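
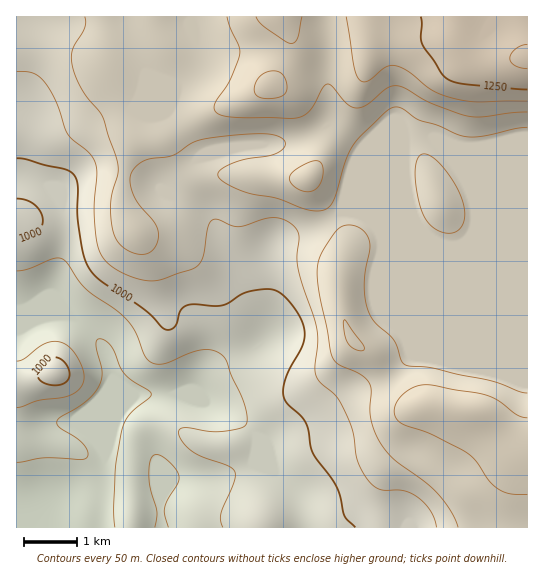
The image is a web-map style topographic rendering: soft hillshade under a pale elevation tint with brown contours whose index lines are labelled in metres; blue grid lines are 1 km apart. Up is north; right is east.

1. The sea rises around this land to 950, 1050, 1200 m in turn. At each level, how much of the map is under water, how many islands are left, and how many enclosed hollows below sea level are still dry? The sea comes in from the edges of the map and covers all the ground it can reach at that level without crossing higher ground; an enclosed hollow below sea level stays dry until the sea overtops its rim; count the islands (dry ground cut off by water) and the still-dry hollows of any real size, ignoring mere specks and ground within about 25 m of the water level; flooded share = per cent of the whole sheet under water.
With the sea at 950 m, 16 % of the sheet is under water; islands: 0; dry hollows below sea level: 0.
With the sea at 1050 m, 39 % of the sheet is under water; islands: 0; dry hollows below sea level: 0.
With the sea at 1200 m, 94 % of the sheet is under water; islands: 0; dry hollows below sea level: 0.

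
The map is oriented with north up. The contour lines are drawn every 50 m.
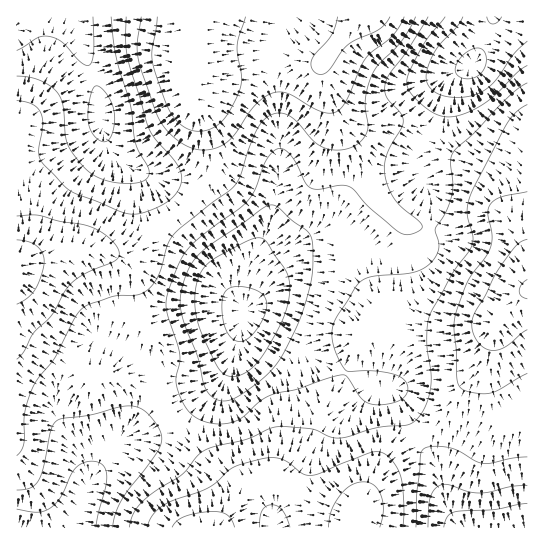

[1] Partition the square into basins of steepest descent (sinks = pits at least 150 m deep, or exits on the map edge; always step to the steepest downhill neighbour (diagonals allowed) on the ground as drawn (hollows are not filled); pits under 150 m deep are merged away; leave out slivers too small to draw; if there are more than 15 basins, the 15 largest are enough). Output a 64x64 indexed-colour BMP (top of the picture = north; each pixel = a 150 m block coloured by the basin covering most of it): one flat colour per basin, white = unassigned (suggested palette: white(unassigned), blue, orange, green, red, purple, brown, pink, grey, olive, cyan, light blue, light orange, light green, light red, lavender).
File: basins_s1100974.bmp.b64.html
<image width="64" height="64" href="data:image/bmp;base64,Qk12CAAAAAAAAHYAAAAoAAAAQAAAAEAAAAABAAQAAAAAAAAIAAATCwAAEwsAABAAAAAAAAAA////ALR3HwAOf/8ALKAsACgn1gC9Z5QAS1aMAMJ34wB/f38AIr28AM++FwDox64AeLv/AIrfmACWmP8A1bDFABERERERERERERERERERERERERERERMzMzMzMzMzMzMzEREREREREREREREREREREREREREREzMzMzMzMzMzMzMRERERERERERERERERERERERERERETMzMzMzMzMzMzMxEREREREREREREREREREREREREREREzMzMzMzMzMzMzERERERERERERERERERERERERERERETMzMzMzMzMzMzMRERERERERERERERERERERERERERERMzMzMzMzMzMzMxERERERERERERERERERERERERERERETMzMzMzMzMzMzERERERERERERERERERERERERERERERMzMzMzMzMzMzMRERERERERERERERERERERERERERERETMzMzMzMzMzMxEREREREREREREREREREREREREREREREzMzMzMzMzMzERERERERERERERERERERERERERERERERMzMzMzMzMzMRERERERERERERERERERERERERERERERERMzMzMzMzMxERERERERERERERERERERERERERERERERERMzMzMzMzERERERERERERERERERERERERERERERERERETMzMzMzMREREREREREREREREREREREREREREREREREREzMzMzMxERERERERERERERERERERERERERERERERERETMzMzMzEREREREREREREREREREREREREREREREREREREzMzMzMRERERERERERERERERERERERERERERERERERERMzMzMxERERERERERERERERERERERERERERERERERERETMzMzEREREREREREREREREREREREREREREREREREREREzMzMRERERERERERERERERERERERERERERERERERERETMzMxEREREREREREREREREREREREREREREREREREREREzMzERERERERERERERERERERERERERERERERERERERETMzMRERERERERERERERERERERERERERERERERERERERMzMxERERERERERERERERERERERERERERERERERERERETMzERERERERERERERERERERERERERERERERERERERERMzMRERERERERERERERERERERERERERERERERERERERETMxEREREREREREREREREREREREREREREREREREREREREzERERERERERERERERERERERERERERERERERERERERETMREREREREREREREREREREREREREREREREREREREREREREREREREREREREREREREREREREREREREREREREREREREREREREREREREREREREREREREREREREREREREREREREREREREREREREREREREREREREREREREREREREREREREREREREREREREREREREREREREREREREREREREREREREREREREREREREREREREREREREREREREREREREREREREREREREREREREREREREREREREREREREREREREREREREREhERERERERERERERERERERERERERERERERERERERERESERERERERERERERERERERERERERERERERERIiIhERESIREREREREREREREREREREREREREREREREiIiIiIiESIhEREREREREREREREREREREREREREREREiIiIiIiIiIiEREREREREREREREREREREREREREREREiIiIiIiIiIiIREREREREREREREREREREREREREREREiIiIiIiIiIiIhERERERERERERERERERERERERERERESIiIiIiIiIiIiERERERERERERERERERERERERERERERIiIiIiIiIiIiIRERERERERERERERERERERERERERERIiIiIiIiIiIiIhEREREREREREREREREREREREREREREiIiIiIiIiIiIiEREREREREREREREREREREREREREREiIiIiIiIiIiIiIRERERERERERERERERERERERERERESIiIiIiIiIiIiIhERERERERERERERERERERERERERESIiIiIiIiIiIiIiERERERERERERERERERERERERERESIiIiIiIiIiIiIiIRERERERERERERERERERERERERERIiIiIiIiIiIiIiIhERERERERERERERERERERERERERIiIiIiIiIiIiIiIiEREREREREREREREREREREREREREiIiIiIiIiIiIiIiIREREREREREREREREREREREREREiIiIiIiIiIiIiIiIhERERERERERERERERERERERERESIiIiIiIiIiIiIiIiERERERERERERERERERERERERERIiIiIiIiIiIiIiIiIRERERERERERERERERERERERERIiIiIiIiIiIiIiIiIhEREREREREREREREREREREREREiIiIiIiIiIiIiIiIiERERERERERERERERERERERERERIiIiIiIiIiIiIiIiIREREREREREREREREREREREREREiIiIiIiIiIiIiIiIhERERERERERERERERERERERERERIiIiIiIiIiIiIiIiERERERERERERERERERERERERERESIiIiIiIiIiIiIiIREREREREREREREREREREREREREREiIiIiIiIiIiIiIhERERERERERERERERERERERERERERIiIiIiIiIiIiIi"/>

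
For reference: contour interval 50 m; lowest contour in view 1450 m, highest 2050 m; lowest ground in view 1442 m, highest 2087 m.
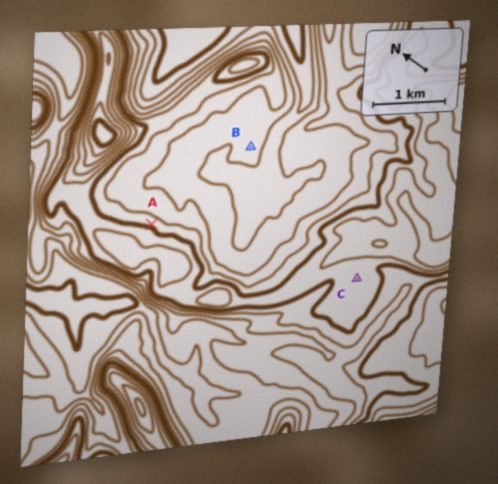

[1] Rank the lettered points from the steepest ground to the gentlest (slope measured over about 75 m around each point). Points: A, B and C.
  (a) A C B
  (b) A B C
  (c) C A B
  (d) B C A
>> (a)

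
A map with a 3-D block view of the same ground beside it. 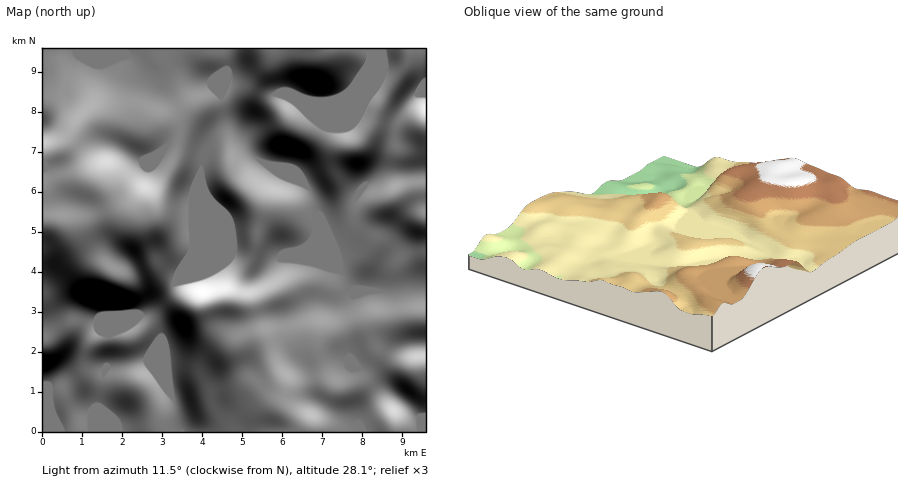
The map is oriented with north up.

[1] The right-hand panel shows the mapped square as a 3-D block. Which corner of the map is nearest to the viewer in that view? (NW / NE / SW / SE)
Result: NE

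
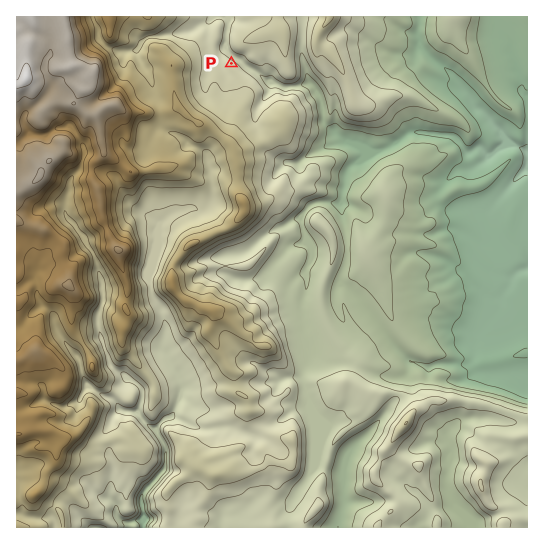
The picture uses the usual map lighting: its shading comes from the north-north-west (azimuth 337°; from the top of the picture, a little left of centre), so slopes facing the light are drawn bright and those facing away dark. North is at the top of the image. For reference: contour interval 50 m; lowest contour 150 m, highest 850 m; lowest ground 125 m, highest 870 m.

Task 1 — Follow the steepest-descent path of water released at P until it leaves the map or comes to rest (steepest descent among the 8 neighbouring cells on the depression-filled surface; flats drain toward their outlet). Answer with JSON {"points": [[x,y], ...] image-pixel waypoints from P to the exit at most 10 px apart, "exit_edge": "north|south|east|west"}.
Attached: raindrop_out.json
{"points": [[231, 63], [242, 62], [253, 70], [263, 78], [274, 83], [285, 87], [295, 86], [306, 85], [315, 90], [321, 99], [322, 110], [323, 121], [333, 130], [343, 139], [354, 142], [365, 145], [375, 150], [386, 149], [397, 143], [407, 134], [418, 133], [429, 134], [439, 134], [450, 135], [461, 143], [470, 153], [481, 147], [490, 154], [501, 150], [511, 147], [522, 149], [527, 154]], "exit_edge": "east"}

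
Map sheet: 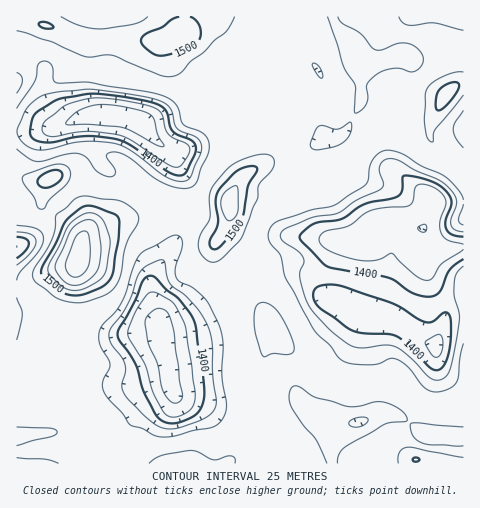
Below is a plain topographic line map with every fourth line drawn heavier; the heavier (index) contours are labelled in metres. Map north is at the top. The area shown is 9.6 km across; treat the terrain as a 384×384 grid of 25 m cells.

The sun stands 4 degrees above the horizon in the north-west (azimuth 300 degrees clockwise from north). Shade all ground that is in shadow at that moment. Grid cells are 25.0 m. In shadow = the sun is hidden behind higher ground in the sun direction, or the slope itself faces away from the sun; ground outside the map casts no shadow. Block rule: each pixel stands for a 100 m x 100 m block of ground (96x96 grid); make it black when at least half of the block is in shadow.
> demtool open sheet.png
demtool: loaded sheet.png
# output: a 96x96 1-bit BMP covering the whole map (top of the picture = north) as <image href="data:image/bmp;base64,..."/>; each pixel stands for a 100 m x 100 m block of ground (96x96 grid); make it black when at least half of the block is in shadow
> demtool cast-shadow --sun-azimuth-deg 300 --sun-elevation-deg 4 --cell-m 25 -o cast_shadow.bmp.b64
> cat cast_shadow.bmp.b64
<image width="96" height="96" href="data:image/bmp;base64,Qk2+BAAAAAAAAD4AAAAoAAAAYAAAAGAAAAABAAEAAAAAAIAEAAATCwAAEwsAAAIAAAAAAAAA////AAAAAAAAAAAAAAAAAAAAAAAAAAAAAAAAAAAAAAAAAAAAAAAAAAAAAAAAAAAAAAAAAAAAAAAAAAAAAAAAAAAAAAAAAAAAAAAAAAAAAAAAAAAAAAAAAAAAAAAAAAAAAAAAAAAAAAAAAAAAAAAAAAAAAAAAAAAAAAAAAAAAAAAAAAABAAAAAAAAAAAAAAAHgAAAAABwAAAAAAAHgAAAAAAAAAAAAAAHgAAAEAAAAAAAAAAPgAAAMAAAAAAAAAAfgAAAAAAAAAAAAAAfgAAAAAAAAAAAAAA/gAAAAAAAAAAAAAe/AAAAAAAAAAAAAAf+AAAAAAAAAAAAAAP8AAAAAAAAAAAAAAH+AAAAAAAAAAAAAAD/AAAAAAAAAAAAAAD/gAAAAAAAAAAAAAH/4AAAAAAAAAAAAB//+AAAAAAAAAAAAD//+AAAAAAAAAAAAD///AAAAAAAAAAAAH///AAAAAAAAGAAAD///AAAAAAAAGAAAD///AAAAAAAAHAAAB///AAAAAAAADAAAA//+AAAAcAAAAAAAH//+AAAB8AAAAAAA///8AAAB8AAAAAAD///8AAAD8AAAAAAH///4AAAD4AAAAAAD///wAAADwAAAAAAD///wAAABgAAAAAAB///gAAAAAAAAAAAA///gAAAAAAAAAAAAf//gAAAAAAAAAAAAf//AAAAAAAAAAAAAP//AA4AAAAAAAAAAP/+AB+AAAAAAAAAAP//AB/AA8AAAAAAAP/zgB/g//gAAAAAAP/hgA////+AAADgAP/gAAf////wAAPgAP/AAAf/////AAHAAH+AAAP/////4AAAAHMAAAP/////+AAAAAAAAAP//////AAAAAAAAAP/D////gAAAAAAAAP+Af///wAAAAAAAAP+AA///4AAAAAAAAH+AAf//4AB+AAAAAH/AAP//4AD/AAAAAH/AAD/P4AD/gAAAAD/AAA+HwAB/AAAAAD/AAAeDgAAeAAAAAB/AAAf4AAAMAAAAAAfAAAf4AAAAAAAAAAHAAAf4AAAAAAAAAAAAAAfwAAAAAAAAAAAAAAPgAAAAAAAAAAAAAAHAAAAAAAAAAAAAAAAAAAAAAAAAAAAAAAAAAAAAAAAAAAAAAAAAAD/gAAAAAAAAAAAAAP/+AAAAAAAAAAAAA///4AAAAAAAAAAAD///8AAAAAAAAAAAD/////8AAAAAAAAAD/////+AAAAAAAAAB/////+AAAAAAAAAB/////+AAAAAAAAAA/////4AAAAAAAAAA/////gAAAAAAAAAAf8//4AAAAAAAAAAAP8AAAAAAAAAAAAAAF4AAAAAAAAAAAAAAAAAAAAAAAAAAAAAAAAAAAAAAAAAAAAAAAAAAAAAAAAAAAAAAAAAAAABwAAAAAAAAAAAAAAP+AAAAAAAAAAAAAAH/AAAAABwAAAAAAAD/AAAAABwAAAAAAAA/AAAAAAAAAAAAAAA8AAAAAAAAAAAAAAAAAAAAAAAAAAAAAAAAAAAAAAAAAAAAAAAAAAAAAAA4AAAAAAAAAAAAAAAwA="/>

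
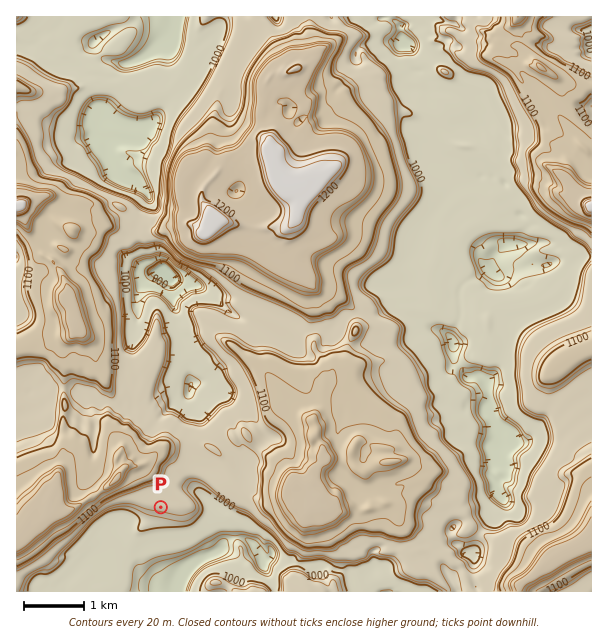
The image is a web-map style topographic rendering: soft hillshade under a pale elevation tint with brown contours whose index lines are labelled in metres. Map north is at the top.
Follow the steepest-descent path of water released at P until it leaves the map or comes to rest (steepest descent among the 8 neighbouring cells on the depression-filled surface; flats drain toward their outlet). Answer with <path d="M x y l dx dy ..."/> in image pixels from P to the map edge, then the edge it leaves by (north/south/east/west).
<path d="M161 507l0 60 10 11 5 0 4 4 2 0 0 6-2 3"/>
exit: south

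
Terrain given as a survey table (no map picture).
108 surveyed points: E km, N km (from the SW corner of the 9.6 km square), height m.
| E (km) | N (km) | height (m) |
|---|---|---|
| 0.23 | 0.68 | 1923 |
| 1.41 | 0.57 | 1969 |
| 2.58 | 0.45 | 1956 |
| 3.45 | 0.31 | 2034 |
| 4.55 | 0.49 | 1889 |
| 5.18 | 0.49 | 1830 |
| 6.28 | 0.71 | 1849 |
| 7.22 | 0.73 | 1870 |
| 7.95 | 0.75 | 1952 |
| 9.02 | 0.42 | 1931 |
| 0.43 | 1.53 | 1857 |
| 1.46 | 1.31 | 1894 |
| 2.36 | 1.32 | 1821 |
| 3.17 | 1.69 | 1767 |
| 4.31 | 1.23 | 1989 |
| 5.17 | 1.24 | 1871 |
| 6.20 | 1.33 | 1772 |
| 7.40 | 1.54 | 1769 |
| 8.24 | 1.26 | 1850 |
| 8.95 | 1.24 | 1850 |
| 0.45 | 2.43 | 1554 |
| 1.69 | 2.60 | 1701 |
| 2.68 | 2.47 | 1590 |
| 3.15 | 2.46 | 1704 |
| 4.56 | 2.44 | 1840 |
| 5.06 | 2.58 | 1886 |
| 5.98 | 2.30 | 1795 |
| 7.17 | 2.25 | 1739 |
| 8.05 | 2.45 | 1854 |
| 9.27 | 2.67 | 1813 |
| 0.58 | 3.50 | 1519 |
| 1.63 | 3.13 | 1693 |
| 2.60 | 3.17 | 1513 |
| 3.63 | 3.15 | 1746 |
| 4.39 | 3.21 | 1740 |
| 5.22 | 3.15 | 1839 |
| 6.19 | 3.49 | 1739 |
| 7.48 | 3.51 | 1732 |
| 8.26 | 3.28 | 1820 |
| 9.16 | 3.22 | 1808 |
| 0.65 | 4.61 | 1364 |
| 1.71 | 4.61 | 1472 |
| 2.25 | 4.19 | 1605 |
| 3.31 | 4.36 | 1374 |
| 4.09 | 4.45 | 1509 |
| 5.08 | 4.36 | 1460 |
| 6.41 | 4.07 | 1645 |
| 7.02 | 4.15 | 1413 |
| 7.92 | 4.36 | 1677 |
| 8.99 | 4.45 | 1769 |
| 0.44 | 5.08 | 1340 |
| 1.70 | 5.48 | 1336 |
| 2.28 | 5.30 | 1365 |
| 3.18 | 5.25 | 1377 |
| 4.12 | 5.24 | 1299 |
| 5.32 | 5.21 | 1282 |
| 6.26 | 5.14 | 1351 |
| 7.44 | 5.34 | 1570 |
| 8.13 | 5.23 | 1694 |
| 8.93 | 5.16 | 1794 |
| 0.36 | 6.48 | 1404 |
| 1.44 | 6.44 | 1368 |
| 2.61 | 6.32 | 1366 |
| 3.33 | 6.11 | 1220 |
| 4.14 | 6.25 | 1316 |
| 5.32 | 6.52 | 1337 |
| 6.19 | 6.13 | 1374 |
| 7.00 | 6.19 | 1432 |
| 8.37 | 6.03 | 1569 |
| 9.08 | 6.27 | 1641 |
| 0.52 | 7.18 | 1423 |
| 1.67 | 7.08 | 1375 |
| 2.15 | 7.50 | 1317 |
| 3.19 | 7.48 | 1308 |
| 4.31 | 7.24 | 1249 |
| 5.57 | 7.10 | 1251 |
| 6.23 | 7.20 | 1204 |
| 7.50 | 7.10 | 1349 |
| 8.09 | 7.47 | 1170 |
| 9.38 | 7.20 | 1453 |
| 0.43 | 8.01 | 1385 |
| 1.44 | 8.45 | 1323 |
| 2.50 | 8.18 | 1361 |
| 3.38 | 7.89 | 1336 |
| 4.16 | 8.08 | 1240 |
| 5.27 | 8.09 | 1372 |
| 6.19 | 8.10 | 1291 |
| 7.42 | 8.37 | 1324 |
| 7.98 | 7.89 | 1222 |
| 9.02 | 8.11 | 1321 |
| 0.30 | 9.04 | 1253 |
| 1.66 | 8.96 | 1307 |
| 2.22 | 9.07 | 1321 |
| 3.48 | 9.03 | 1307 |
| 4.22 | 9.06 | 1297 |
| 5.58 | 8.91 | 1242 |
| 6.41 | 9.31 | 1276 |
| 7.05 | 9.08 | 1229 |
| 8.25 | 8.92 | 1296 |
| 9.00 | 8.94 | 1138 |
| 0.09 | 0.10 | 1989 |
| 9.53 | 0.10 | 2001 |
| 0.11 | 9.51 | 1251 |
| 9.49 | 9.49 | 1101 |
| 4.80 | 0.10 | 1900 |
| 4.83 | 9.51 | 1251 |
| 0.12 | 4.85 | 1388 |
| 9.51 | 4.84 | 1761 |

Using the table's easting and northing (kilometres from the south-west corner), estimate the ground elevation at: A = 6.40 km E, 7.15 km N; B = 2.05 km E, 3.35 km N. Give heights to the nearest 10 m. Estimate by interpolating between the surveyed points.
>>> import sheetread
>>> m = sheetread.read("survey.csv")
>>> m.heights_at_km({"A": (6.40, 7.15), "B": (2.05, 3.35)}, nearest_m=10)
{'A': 1190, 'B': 1610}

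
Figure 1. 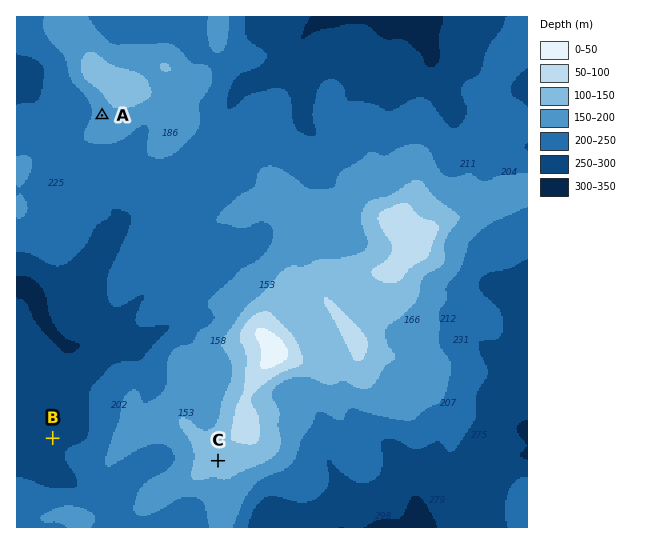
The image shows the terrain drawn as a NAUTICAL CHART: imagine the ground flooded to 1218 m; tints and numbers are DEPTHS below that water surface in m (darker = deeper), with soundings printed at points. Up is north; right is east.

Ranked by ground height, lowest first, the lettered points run B A C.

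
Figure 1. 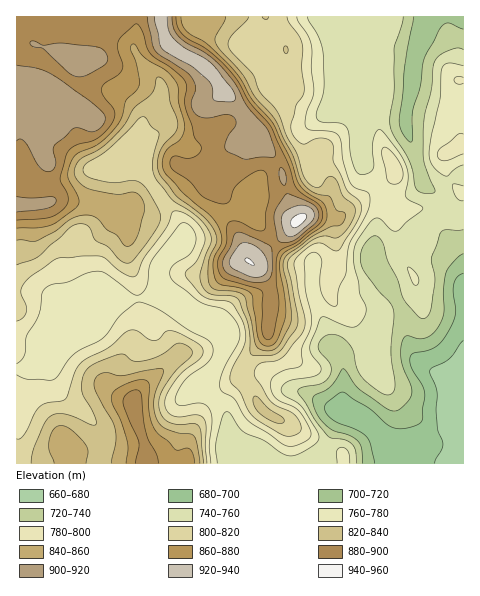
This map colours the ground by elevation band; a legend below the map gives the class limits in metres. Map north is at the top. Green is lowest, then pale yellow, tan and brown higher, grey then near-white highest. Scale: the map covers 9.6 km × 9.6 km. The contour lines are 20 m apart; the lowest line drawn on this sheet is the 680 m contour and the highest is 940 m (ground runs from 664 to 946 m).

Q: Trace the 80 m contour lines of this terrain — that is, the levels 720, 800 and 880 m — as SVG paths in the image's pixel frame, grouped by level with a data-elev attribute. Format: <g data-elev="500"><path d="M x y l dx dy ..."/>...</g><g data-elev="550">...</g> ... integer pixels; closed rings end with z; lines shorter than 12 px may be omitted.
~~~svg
<g data-elev="720"><path d="M363 463l-1-14-3-7-8-6-17-5-9-7-10-13-2-8 0-6 17-10 13-18 15 19 28 20 10 3 8-5 6-8 2-7-11-30 0-12 2-9 4-4 11 3 8-1 6-4 5-6 7-15-1-23 3-18 9-12 8-6"/><path d="M463 29l-14-6-5 2-5 4-13 26-3 9-3 23-7 24 0 27-2 4-8-9-4-13 6-54 9-49"/></g><g data-elev="800"><path d="M207 463l-2-17 1-20-3-8-7-3-15 2-7-1-6-3-3-7 1-10 9-15 8-10 16-11 4-7-1-5-4-5-17-9-9-3-6 0-7 8-5 2-6-2-11-8-7-1-6 3-16 15-24 12-8 10-10 29-5 2-15 2-6 3-5 7-10 21-5 5-3 0"/><path d="M17 321l6-3 3-6 0-7-5-12 2-8 7-8 23-16 8-3 40-2 4 2 18 15 7 3 4 1 4-4 7-16 21-29 6-15 3-2 7 1 8 5 7 6 6 8 2 7-1 6-5 13-4 6-9 8 0 6 12 15 6 5 7 3 16 1 5 3 12 21 1 17-14 29-1 7 1 5 9 9 9 20 9 8 27 16 8 0 7-4 1-6-4-8-5-5-15-7-7-6-15-23 0-7 2-4 4-3 15-2 7-4 18-22 3-6 1-11-6-24-5-28 1-7 12-11 9-5 7 1 11 6 5 0 17-27 6-15-3-7-12-11-7-16-6-10-1-5 1-12-3-6-5-2-7-1-17 6-5-4-5-7-1-8 5-19 6-10 2-5-2-23 1-20-3-10-11-16-2-5"/></g><g data-elev="880"><path d="M158 463l-2-9-7-13-3-10-5-36-2-4-3-1-10 4-3 8 6 17 10 23-3 21"/><path d="M17 220l33-3 9-4 7-7 2-10-8-17 7-25 3-4 5-4 16-5 7-3 8-7 6-8 3-6-1-6-11-15-1-8 3-5 12-7 5-5 1-7-5-14 0-8 5-7 14-11 6 8 4 15 4 7 26 19 6 5 3 6-1 17 0 7 7 17 2 12 6 8 1 5-3 4-6 4-19-1-3 5 2 7 17 12 14 16 20 7 6-2 6-15 12-11 12-6 5 1 3 3 2 22-3 17-1 16-2 2-5 0-20-10-6 0-3 1-2 6-1 16-8 14-1 7 3 8 4 6 33 9 5 3 1 3-1 39 4 6 4 0 2-2 2-6 5-25-3-26 0-17 2-8 3-5 16-8 22-17 3-7 0-8-4-7-15-9-7-7-8-23-17-37-21-24-15-26-24-24-29-19-4-7-2-10"/></g>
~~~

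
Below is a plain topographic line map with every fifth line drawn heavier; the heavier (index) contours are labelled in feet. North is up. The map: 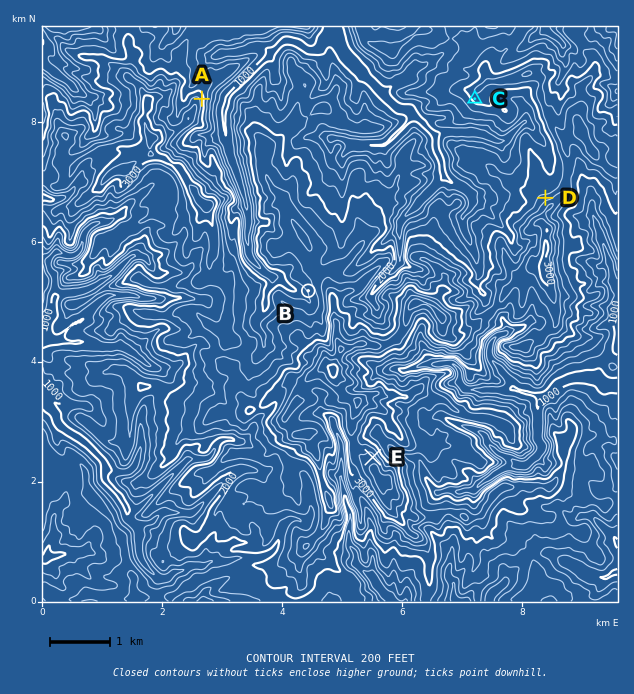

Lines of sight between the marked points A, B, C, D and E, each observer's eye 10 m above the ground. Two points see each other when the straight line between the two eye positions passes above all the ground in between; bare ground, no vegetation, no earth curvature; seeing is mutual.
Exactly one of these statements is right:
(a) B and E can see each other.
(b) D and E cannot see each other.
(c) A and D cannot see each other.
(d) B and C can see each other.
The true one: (b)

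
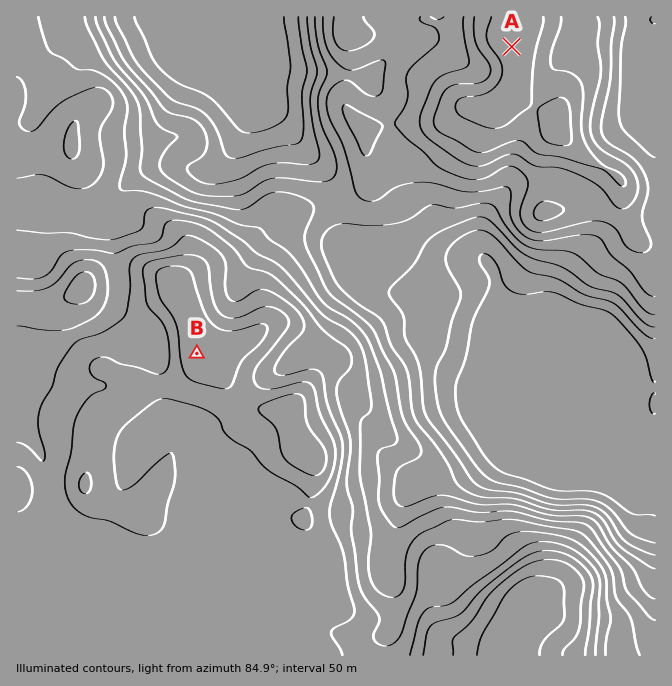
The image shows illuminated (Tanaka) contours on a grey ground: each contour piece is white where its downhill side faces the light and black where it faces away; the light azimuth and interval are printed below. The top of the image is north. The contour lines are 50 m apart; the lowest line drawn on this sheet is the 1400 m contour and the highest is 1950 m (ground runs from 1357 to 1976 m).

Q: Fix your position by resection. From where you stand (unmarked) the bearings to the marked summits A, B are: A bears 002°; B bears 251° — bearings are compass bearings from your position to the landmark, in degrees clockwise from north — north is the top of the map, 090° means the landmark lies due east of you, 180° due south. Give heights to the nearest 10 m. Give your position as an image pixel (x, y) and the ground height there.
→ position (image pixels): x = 505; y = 247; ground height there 1450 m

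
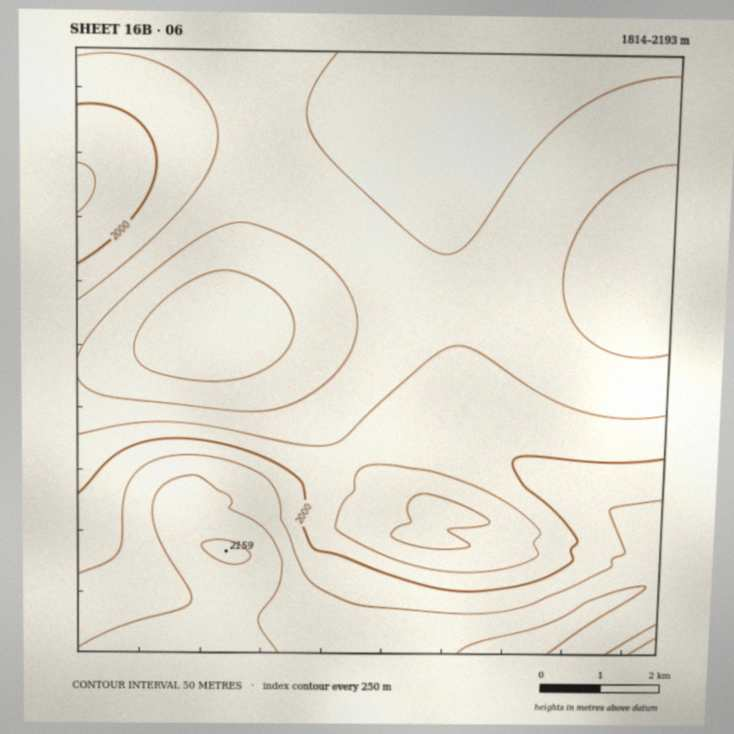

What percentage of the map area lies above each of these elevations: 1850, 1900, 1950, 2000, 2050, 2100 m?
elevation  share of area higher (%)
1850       96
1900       84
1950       54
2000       28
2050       18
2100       7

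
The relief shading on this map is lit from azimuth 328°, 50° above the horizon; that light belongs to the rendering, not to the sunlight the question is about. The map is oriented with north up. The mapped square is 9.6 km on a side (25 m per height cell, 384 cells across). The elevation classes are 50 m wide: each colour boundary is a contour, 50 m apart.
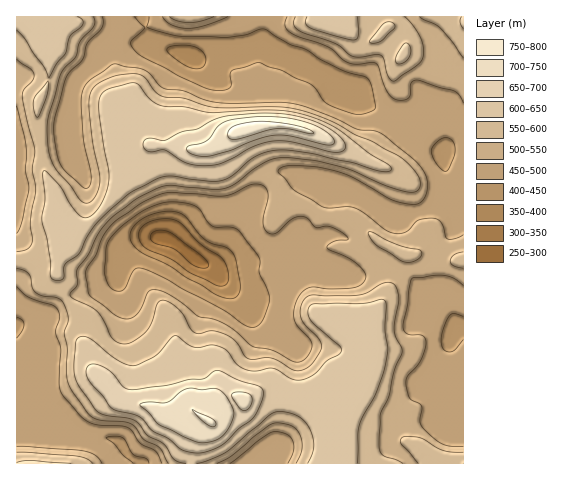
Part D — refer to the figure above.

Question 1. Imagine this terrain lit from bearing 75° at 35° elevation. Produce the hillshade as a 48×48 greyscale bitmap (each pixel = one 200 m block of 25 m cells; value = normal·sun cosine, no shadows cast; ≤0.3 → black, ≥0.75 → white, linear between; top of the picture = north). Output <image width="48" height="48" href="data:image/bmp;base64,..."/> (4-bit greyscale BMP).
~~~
<image width="48" height="48" href="data:image/bmp;base64,Qk32BAAAAAAAAHYAAAAoAAAAMAAAADAAAAABAAQAAAAAAIAEAAATCwAAEwsAABAAAAAAAAAAAAAAABEREQAiIiIAMzMzAERERABVVVUAZmZmAHd3dwCIiIgAmZmZAKqqqgC7u7sAzMzMAN3d3QDu7u4A////AKq7u87tuphAFXiau6mYYzaIm9yquWaLuru7u7zLqXUQFGeZvMupdDV4mty6l2jNy6qqqqqplzABNWeKzMy5YyR4mty6iJzuu5mZmZh3dAAUV3eK3Lu5ZDWImsy6ms3bqpmZmGQ0QgA2h3eb3Lu5dVeJmsy7qszKmZmYhjEkREV4h4m7uqzKh4iZmbzLuru7qZmIdSJEV4mZh5u7qa3amZmYiavMy6q7qYiHYyNFmqmqh5uqqb3bqZmYiavN3LqrqpmHQiRYzLmZmJqZvMy7qqmImavN3LqqqpmXMSR73KmZmZmJzLqqzKh4maq97LuqqpmGMTasy6mZmZmKzMqb7ZZomZq83Lu6qZmXMUi8y5iImZmazdus7IVHiJms3LzKmZmXIVm9ypiImaqazuy8ynQ1eJms3LzbmZmGI3rMuph4msur3uyqmFIleJmt7bzLmZmFNHq8u5dnnNur3sqZhSFHmZmt/rq7qZmGM3rNy5dmney83KmYcxN5mpmt7sqqqZh1NIzuyoZWvuy8y5iJcxWaqqqs7smqmXVFWL3duXZp3tvMuXeJhDaqqqmb7sqqmENXm83bqXeM3Lztp2eJl2i7qpeK3rqqhlVom+7bqYirzN7bdFeZmImqqYd5vKmpZWZnnO7LqYm73v2oQ1eZmImqmHeJmZmHZoh3m83cuZvN79p1Q1iZmHiph3iYd5qXd5h2ib3uub3t3JZERGiImXeYiIh2eaupiIdmib3/y+/bqWIlZnh4mYeJmYZpu6q6mGVWiazuzO65hiFHiIdoqoeZl2esyoi8ujNHmqvN3NyoZBN5mYZoqoeId4vcqIityiJHmrqsy7uYZEaJmYZXmoiZib3KiJq8uiJHm8p4u7qYdmeIiYdmiqu6qsyXeJq7qSI3repWm7qpdmZniZhnm8y6qqhmZ4vLmTEnz+pEeaqpdlVXmqiIrMuqmHVFZ67rmSE579gzeZmZdmd4m7qZvLqYZTNGed/rmRFd/qUjeZmZh3eIm7uqqYdkM0V5rP/amSJ+/IQkeYiYdVeJqrqphlVDRomrzv25mSN+63MliHeIdXiJmqmYdlQ0i8zN7tupmBKO6mMmiHiZh4mHeZmHZDNa7+3d7KmZmAKf6VI2iImpmZhlaJmYZnrf/+zMyoiamAKv2VI2mZmpmZl2eJqrvN///sqrqYiqmAOv6lI3mZmqqqupmZmrze7+y6mZiImqhxSu61JHmZq7q83cuqqqvM3LqpmHaKupdkWd/GNHmavdu93LqqqZqqu6qph0aruHZXZ8/YVXma3+u8upmZmJmqu7qIdTe7hnd4da7ah3ib79u7uYiZmZq6qqh3dCe5d4mXZZzcqIm7zLzcl3iZmaqpiHZXcyaqmamWVpvN2oq7u83aZniZmaqYh2M2dkacyql1aJrO66qqq7uXVomZmZmHZTJHiIicy5dmeaq93LqZqph2eImZmYdUMzV5mamsyoZomqmazdupmXVWiJmZmXQiRnirqJrMuGZpmZmazuuplzE1eau6mXQjaIm8uYvLh3dg=="/>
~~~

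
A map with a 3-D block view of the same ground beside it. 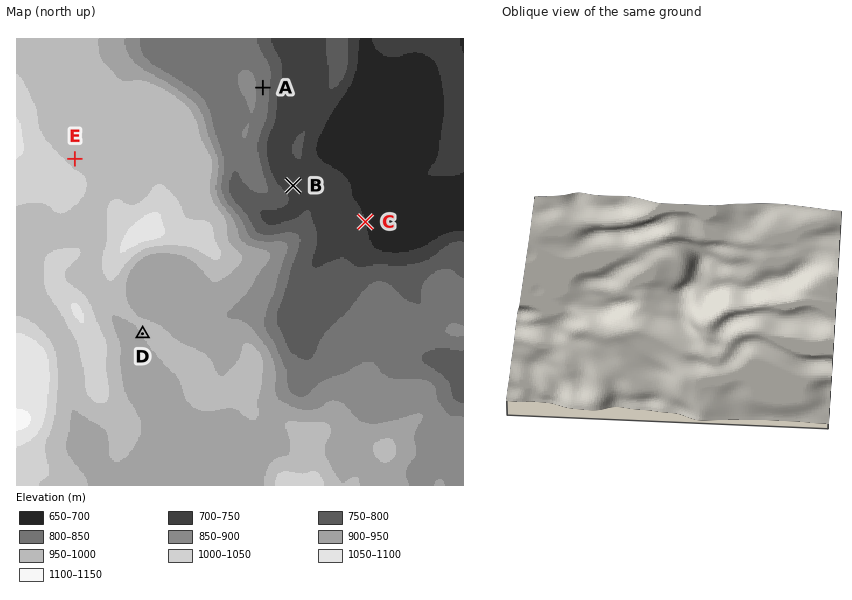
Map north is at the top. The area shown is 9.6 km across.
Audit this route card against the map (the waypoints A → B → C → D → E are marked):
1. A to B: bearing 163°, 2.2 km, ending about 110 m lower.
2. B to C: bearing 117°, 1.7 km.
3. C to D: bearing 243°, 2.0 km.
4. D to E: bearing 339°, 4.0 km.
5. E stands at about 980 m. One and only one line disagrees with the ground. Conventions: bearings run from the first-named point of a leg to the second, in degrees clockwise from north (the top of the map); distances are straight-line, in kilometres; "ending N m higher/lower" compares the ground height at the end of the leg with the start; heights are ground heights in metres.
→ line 3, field distance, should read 5.3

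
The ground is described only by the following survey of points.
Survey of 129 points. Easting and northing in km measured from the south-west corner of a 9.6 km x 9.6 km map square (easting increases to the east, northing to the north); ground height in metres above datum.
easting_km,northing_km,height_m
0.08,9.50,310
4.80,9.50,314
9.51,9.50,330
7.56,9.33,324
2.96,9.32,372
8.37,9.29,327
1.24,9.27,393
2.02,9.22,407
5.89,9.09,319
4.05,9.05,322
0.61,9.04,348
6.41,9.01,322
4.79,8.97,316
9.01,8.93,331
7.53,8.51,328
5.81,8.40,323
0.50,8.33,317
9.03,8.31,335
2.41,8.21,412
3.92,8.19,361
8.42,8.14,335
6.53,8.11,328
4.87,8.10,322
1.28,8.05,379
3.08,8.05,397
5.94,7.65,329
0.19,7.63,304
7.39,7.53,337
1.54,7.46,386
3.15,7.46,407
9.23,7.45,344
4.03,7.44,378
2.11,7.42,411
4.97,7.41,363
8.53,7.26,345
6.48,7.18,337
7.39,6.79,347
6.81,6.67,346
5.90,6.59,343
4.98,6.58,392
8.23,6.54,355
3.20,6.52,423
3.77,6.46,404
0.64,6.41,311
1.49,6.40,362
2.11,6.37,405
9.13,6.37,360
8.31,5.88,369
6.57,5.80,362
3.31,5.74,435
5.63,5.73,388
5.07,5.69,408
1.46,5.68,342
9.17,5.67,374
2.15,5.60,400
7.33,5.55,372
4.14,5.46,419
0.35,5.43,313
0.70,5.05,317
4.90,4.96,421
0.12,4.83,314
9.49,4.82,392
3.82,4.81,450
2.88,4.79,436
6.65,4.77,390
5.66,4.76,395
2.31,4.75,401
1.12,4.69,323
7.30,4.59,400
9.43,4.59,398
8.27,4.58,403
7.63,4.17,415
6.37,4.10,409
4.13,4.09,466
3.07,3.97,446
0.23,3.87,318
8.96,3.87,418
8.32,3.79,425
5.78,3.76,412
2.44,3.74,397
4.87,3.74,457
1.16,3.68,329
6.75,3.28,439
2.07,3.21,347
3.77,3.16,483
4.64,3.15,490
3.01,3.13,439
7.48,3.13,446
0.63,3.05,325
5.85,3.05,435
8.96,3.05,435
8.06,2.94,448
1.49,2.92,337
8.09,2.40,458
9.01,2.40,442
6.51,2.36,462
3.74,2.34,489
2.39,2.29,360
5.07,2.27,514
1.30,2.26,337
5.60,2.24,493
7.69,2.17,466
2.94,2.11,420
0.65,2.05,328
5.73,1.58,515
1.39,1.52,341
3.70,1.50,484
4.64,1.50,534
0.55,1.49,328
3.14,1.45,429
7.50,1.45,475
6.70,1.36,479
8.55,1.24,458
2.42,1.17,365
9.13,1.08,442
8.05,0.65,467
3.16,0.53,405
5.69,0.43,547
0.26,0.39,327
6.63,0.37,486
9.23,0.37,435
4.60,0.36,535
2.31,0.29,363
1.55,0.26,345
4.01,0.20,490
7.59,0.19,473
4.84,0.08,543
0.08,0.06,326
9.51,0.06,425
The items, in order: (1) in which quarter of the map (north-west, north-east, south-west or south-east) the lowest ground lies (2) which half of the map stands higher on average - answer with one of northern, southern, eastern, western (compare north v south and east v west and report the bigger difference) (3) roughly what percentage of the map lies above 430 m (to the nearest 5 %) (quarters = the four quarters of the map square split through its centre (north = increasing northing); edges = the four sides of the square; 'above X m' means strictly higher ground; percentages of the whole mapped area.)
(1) The lowest point lies in the north-west quarter of the map.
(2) The southern half stands higher on average than the northern half.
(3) Roughly 30 % of the ground is higher than 430 m.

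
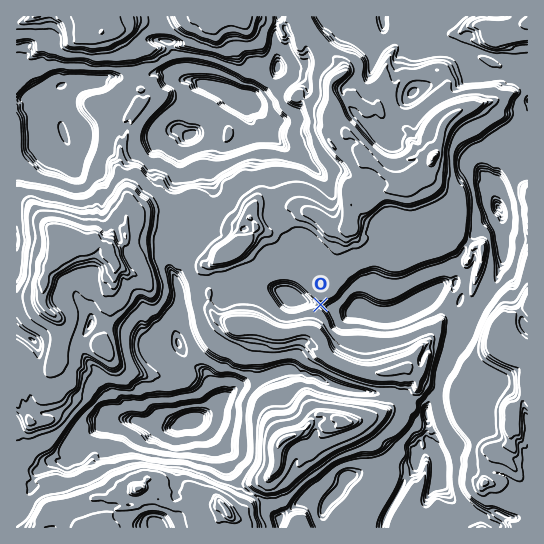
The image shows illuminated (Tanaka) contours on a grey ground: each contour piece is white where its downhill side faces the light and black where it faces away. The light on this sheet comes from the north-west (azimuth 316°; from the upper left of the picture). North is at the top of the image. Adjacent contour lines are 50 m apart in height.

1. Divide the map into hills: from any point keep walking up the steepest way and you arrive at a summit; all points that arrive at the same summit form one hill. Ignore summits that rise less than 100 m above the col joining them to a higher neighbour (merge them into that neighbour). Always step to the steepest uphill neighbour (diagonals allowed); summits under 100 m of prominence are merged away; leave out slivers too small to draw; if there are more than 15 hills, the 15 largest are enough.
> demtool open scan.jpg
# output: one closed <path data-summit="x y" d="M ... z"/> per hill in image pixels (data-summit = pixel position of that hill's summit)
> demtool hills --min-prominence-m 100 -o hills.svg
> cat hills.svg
<path data-summit="62 241" d="M278 68l-7 3-12 0-4 4-6 19-3 3-28-6-24-11-11 0-14-8-31 3-5 2-27 0-21 8-18-2-18 10-11 0-14-14-3-8-2-2-3 2 1 444 4-5 0-8 3-5 8-8 0-7 4-9 19-13 12 3 5-5 7-15 16-14 14-6 8 0 4-3 14 0 30 7 13 0 29-14 12-11-12-29-9-5-15-15-6-11-1-11 3-5 1-31-4-16-5-8 1-25 7-15 1-9 11-1 6-15 12-9 4-8-4-16 2-26-8-8-6-4 13 4 12 9 7 0 10-5 9-9 3-7-5-28 17 16 14 6 9-1 11-7 11-22 0-5-6-7-12-3z"/><path data-summit="434 157" d="M357 16l-31 0-5 8-17 10 3 27-8 6-22 0 13 9 12 3 6 7 0 5-13 24-9 5-9 1-14-6-13-14-2 1 0 12 3 7 11 12 8 2 6 6-3 22 7 32-5 7-3 11 12 6 19 24 5 14-7 14 20 1 16 7 14 12 8 17 21-35 18-54 19 0 10-7 27-9 8-10 16-4 7 0 4 3 6 9 1-19 4-7 28-17 0-87-41 8-13 0-7-10-8 0-45 23 2-6-3-12 0-17 6-19-16-11-12 1-8-4-1 3-17 9-9-7z"/><path data-summit="407 369" d="M251 280l-13 0-9 5-7 0-7-5-4 0-14 8-12 1-6 4 1 18-1 15-3 5 1 11 6 11 15 15 9 5 12 30 20-18 43-14 23 2 41 16 49 6 7 4 7-2 12 6 5 8 6-14 8-4-1-14 12-38 1-22 9-21 0-3-6-6-1-6-12 2-15 14-30 16-22 1-16-7-12 3-33-9-19-3-24-13z"/><path data-summit="283 439" d="M293 371l-16 1-38 13-32 28-15 6 11 6 20 22 5 19 11 19 8 7 14 7 16 18 2 2 19-16 9-4 6 0 12 5 15-14 6-14 20-3 8 4 12-10 19 1 11-6 3-17 3-4 6 0 0-22-2-2-7 3-12-8-6-15-6-2-49-6-17-5-11-7z"/><path data-summit="513 418" d="M506 235l-2 0-1 7 1 17-7 20-9 15-8 7-1 10-10 23-10 7-9 3-2 3-1 11-6 9-2 12 1 28-13 6 0 25 4 7 12-9 8 0 5 7-5 8-11 4 1 12 45 2 20 7 11 15 6 12 0 7-5 7-11 0-12-5-8 7-4 0-28-15-16-24-12 19-5 29 106-1 0-286z"/><path data-summit="138 489" d="M135 420l-26 3-14 6-16 14-7 15-5 5-12-3-12 9-5 2-5 7-1 11-8 8-3 5 0 8-5 5 0 12 142 1 1-3 14-14 2-4 4-80-30-3z"/><path data-summit="222 255" d="M251 121l-3 13-9 9-10 5-7 0-12-9-13-4 6 4 8 8-2 24 4 22-4 8 0 5 4 11 0 10-6 14-24 24-7 10 3 17 18-4 14-8 4 0 7 5 7 0 9-5 13 0 20 7 19 10 10-20 8-20-3-8-17-26-16-10 3-11 5-7-7-32 3-22-6-6-8-2z"/><path data-summit="102 31" d="M158 16l-141 0-1 54 5 1 3 8 14 14 11 0 18-10 18 2 21-8 27 0 24-5 12 0 13 7-6-12-7-25-9-4 0-17z"/><path data-summit="218 17" d="M278 16l-119 0 1 22 9 4 7 25 7 12 11 1 24 11 28 6 3-3 6-19 4-4 18-2-2-40z"/><path data-summit="229 513" d="M193 420l-16 9 2 28-4 50-2 4-14 14 0 2 119 1 2-9-13-12-6-8-14-7-8-7-11-19-5-19-20-22z"/><path data-summit="527 23" d="M527 16l-105 0-3 9 0 12 14 8 13 0 21 6 2 3 0 11 6 14 22-2 28-6-2-9 5-3z"/><path data-summit="482 249" d="M501 212l-7 8-9 4-12 11-17 28-1 26 6 6 0 3-9 21-2 25 9-3 10-7 10-23 1-10 8-7 9-15 7-20 0-28-1-17z"/><path data-summit="485 482" d="M461 467l-20 0-2 4 1 11 15 22 28 15 4 0 8-7 12 5 11 0 3-3 2-11-8-17-9-10-20-7-17 0z"/><path data-summit="527 198" d="M527 159l-20 10-11 13 0 21 7 11 1 20 18 6 6-1z"/><path data-summit="302 527" d="M313 499l-15 4-12 9-6 6-1 9 46 1-2-15 2-8z"/>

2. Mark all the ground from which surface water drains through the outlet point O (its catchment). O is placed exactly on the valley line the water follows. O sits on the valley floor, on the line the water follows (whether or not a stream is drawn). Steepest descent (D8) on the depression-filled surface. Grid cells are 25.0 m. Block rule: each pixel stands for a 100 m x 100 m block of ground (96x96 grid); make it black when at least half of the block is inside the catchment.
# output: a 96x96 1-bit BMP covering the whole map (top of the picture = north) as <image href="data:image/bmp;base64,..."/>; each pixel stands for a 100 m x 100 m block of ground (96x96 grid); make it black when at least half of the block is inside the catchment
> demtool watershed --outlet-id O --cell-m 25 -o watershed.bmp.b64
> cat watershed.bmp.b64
<image width="96" height="96" href="data:image/bmp;base64,Qk2+BAAAAAAAAD4AAAAoAAAAYAAAAGAAAAABAAEAAAAAAIAEAAATCwAAEwsAAAIAAAAAAAAA////AAAAAAAAAAAAAAAAAAAAAAAAAAAAAAAAAAAAAAAAAAAAAAAAAAAAAAAAAAAAAAAAAAAAAAAAAAAAAAAAAAAAAAAAAAAAAAAAAAAAAAAAAAAAAAAAAAAAAAAAAAAAAAAAAAAAAAAAAAAAAAAAAAAAAAAAAAAAAAAAAAAAAAAAAAAAAAAAAAAAAAAAAAAAAAAAAAAAAAAAAAAAAAAAAAAAAAAAAAAAAAAAAAAAAAAAAAAAAAAAAAAAAAAAAAAAAAAAAAAAAAAAAAAAAAAAAAAAAAAAAAAAAAAAAAAAAAAAAAAAAAAAAAAAAAAAAAAAAAAAAAAAAAAAAAAAAAAAAAAAAAAAAAAAAAAAAAAAAAAAAAAAAAAAAAAAAAAAAAAAAAAAAAAAAAAAAAAAAAAAAAAAAAAAAAAAAAAAAAAAAAAAAAAAAAAAAAAAAAAAAAAAAAAAAAAAAAAAAAAAAAAAAAAAAAAAAAAAAAAAAAAAAAAAAAAAAAAAAAAAAAAAAAAAAAAAAAAAAAAAAAAAAAAAAAAAAAAAAAAAAAAAAAAAAAAAAAAAAAAAAAAAAAAAAAAAAAAAAAAAAAAAAAAAAABAAAAAAAAAAAAAAAP/AAAAAAAAAAAAAP//AAAAAAAAAAAAA///AAAAAAAAAAAAB///AAAAAAAAAAAAD///gAAAAAAAAAAAD///gAAAAAAAAAAAD///gAAAAAAAAAAAD///gAAAAAAAAAAAD///wAAAAAAAAAAAD///wAAAAAAAAAAAD///4AAAAAAAAAAAD///4AAAAAAAAAAAB///4AAAAAAAAAAAA///8AAAAAAAAAAAAH//8AAAAAAAAAAAAD//8AAAAAAAAAAAAD//8AAAAAAAAAAAAA//8AAAAAAAAAAAAAf/+AAAAAAAAAAAAAB/4AAAAAAAAAAAAAB/wAAAAAAAAAAAAAB/AAAAAAAAAAAAAAA8AAAAAAAAAAAAAAAIAAAAAAAAAAAAAAAAAAAAAAAAAAAAAAAAAAAAAAAAAAAAAAAAAAAAAAAAAAAAAAAAAAAAAAAAAAAAAAAAAAAAAAAAAAAAAAAAAAAAAAAAAAAAAAAAAAAAAAAAAAAAAAAAAAAAAAAAAAAAAAAAAAAAAAAAAAAAAAAAAAAAAAAAAAAAAAAAAAAAAAAAAAAAAAAAAAAAAAAAAAAAAAAAAAAAAAAAAAAAAAAAAAAAAAAAAAAAAAAAAAAAAAAAAAAAAAAAAAAAAAAAAAAAAAAAAAAAAAAAAAAAAAAAAAAAAAAAAAAAAAAAAAAAAAAAAAAAAAAAAAAAAAAAAAAAAAAAAAAAAAAAAAAAAAAAAAAAAAAAAAAAAAAAAAAAAAAAAAAAAAAAAAAAAAAAAAAAAAAAAAAAAAAAAAAAAAAAAAAAAAAAAAAAAAAAAAAAAAAAAAAAAAAAAAAAAAAAAAAAAAAAAAAAAAAAAAAAAAAAAAAAAAAAAAAAAAAAAAAAAAAAAAAAAAAAAAAAAAAAAAAAAAAAAAAAAAAAAAAAAAAAAAAAAAAAAAAAAAAAAAAAAAA="/>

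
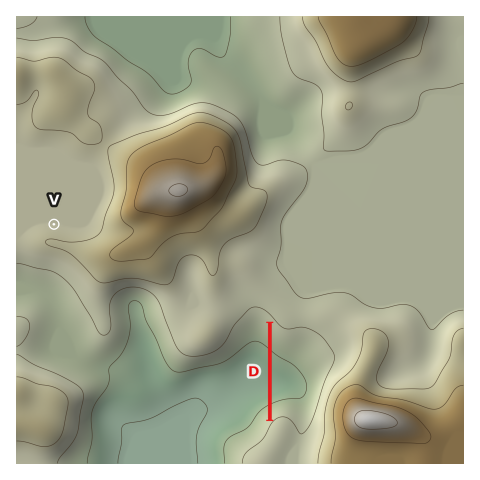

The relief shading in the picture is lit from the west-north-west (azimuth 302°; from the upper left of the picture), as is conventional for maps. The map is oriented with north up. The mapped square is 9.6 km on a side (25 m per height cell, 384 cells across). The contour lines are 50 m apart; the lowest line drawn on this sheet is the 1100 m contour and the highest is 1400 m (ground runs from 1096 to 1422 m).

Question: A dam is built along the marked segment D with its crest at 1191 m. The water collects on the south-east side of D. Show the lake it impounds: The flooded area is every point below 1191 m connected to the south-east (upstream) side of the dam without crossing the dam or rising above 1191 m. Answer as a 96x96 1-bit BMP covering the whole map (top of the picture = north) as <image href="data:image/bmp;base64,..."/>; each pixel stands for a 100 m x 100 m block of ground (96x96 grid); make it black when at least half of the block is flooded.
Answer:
<image width="96" height="96" href="data:image/bmp;base64,Qk2+BAAAAAAAAD4AAAAoAAAAYAAAAGAAAAABAAEAAAAAAIAEAAATCwAAEwsAAAIAAAAAAAAA////AAAAAAAAAAAAAAAAAAAAAAAAAAAAAAAAAAAAAAAAAAAAAAAAAAAAAAAAAAAAAAAAAAAAAAAAAAAAAAAAAAAAAAAAAAAAAAAAAAAAAAAAAAAAAAAAAAAAAAAAAAAAAAAAAAAAAAAAAAAAAAAAAAAAAAAAAAAAAAAADgAAAAAAAAAAAAABHgAAAAAAAAAAAAAB/wAAAAAAAAAAAAAB/wAAAAAAAAAAAAAB/wAAAAAAAAAAAAAB/4AAAAAAAAAAAAAB/4AAAAAAAAAAAAAB/4AAAAAAAAAAAAAB/8AAAAAAAAAAAAAB/8AAAAAAAAAAAAAB/8AAAAAAAAAAAAAB/8AAAAAAAAAAAAAB/+AAAAAAAAAAAAAB/8AAAAAAAAAAAAAB/8AAAAAAAAAAAAAB/4AAAAAAAAAAAAAB/4AAAAAAAAAAAAAB/wAAAAAAAAAAAAABjgAAAAAAAAAAAAABAAAAAAAAAAAAAAAAAAAAAAAAAAAAAAAAAAAAAAAAAAAAAAAAAAAAAAAAAAAAAAAAAAAAAAAAAAAAAAAAAAAAAAAAAAAAAAAAAAAAAAAAAAAAAAAAAAAAAAAAAAAAAAAAAAAAAAAAAAAAAAAAAAAAAAAAAAAAAAAAAAAAAAAAAAAAAAAAAAAAAAAAAAAAAAAAAAAAAAAAAAAAAAAAAAAAAAAAAAAAAAAAAAAAAAAAAAAAAAAAAAAAAAAAAAAAAAAAAAAAAAAAAAAAAAAAAAAAAAAAAAAAAAAAAAAAAAAAAAAAAAAAAAAAAAAAAAAAAAAAAAAAAAAAAAAAAAAAAAAAAAAAAAAAAAAAAAAAAAAAAAAAAAAAAAAAAAAAAAAAAAAAAAAAAAAAAAAAAAAAAAAAAAAAAAAAAAAAAAAAAAAAAAAAAAAAAAAAAAAAAAAAAAAAAAAAAAAAAAAAAAAAAAAAAAAAAAAAAAAAAAAAAAAAAAAAAAAAAAAAAAAAAAAAAAAAAAAAAAAAAAAAAAAAAAAAAAAAAAAAAAAAAAAAAAAAAAAAAAAAAAAAAAAAAAAAAAAAAAAAAAAAAAAAAAAAAAAAAAAAAAAAAAAAAAAAAAAAAAAAAAAAAAAAAAAAAAAAAAAAAAAAAAAAAAAAAAAAAAAAAAAAAAAAAAAAAAAAAAAAAAAAAAAAAAAAAAAAAAAAAAAAAAAAAAAAAAAAAAAAAAAAAAAAAAAAAAAAAAAAAAAAAAAAAAAAAAAAAAAAAAAAAAAAAAAAAAAAAAAAAAAAAAAAAAAAAAAAAAAAAAAAAAAAAAAAAAAAAAAAAAAAAAAAAAAAAAAAAAAAAAAAAAAAAAAAAAAAAAAAAAAAAAAAAAAAAAAAAAAAAAAAAAAAAAAAAAAAAAAAAAAAAAAAAAAAAAAAAAAAAAAAAAAAAAAAAAAAAAAAAAAAAAAAAAAAAAAAAAAAAAAAAAAAAAAAAAAAAAAAAAAAAAAAAAAAAAAAAAAAAAAAAAAAAAAAAAAAAAAAAAAAAAAAAAAAAAAAAAAAAAAAAAAAAAAAAAAAAAAAAAAAAAAAAAAAAAAAAAA="/>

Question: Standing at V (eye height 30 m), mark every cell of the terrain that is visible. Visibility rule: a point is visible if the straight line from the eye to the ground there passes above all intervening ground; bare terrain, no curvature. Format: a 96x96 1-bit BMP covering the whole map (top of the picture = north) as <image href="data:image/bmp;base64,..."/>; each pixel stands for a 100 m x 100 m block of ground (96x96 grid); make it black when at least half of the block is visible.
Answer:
<image width="96" height="96" href="data:image/bmp;base64,Qk2+BAAAAAAAAD4AAAAoAAAAYAAAAGAAAAABAAEAAAAAAIAEAAATCwAAEwsAAAIAAAAAAAAA////AAAAAAAAAAAAAAAAAAAAAAAAAAAAAAAAAAAAAAAAAAAAAAAAAAAAAAAAAAAAAAAAAAAAAAAAAAAAAAAAAAAAAAAAAAAAAAAAAAAAAAAAAAAAAAAAAAAAAAAHAAAAAAAAAAAAAAD/AAAAAAAAAAAAAAD/AAAAAAAAAAAAAAB/AAAAAAAAAAAAAAA+AAAAAAAAAAAAAAAeAAAAAAAAAAAAAAAP8AAAAAAAAAAAAAAf/AAAAAAAAAAAAAD//gAAAAAAAAAAAAD//gAAAAAAAAAAAAD//AAAAAAAAAAAAAD/8AAAAAAAAAAAAAD/wAAAAAAAAAAAAAD/AAAAAAAAAAAAAAD4AAAAAAAAAAAAAADwAAAAAAAAAAAAAADgAAAAAAAAAAAAAADAAAAAAAAAAAAAAABAAAAAAAAAAAAAAABAAAAAAAAAAAAAAABAAAAAAAAAAAAAAADAAAAAAAAAAAAAAADAAAAAAAAAAAAAAACAAAAAAAAAAAAAAAAAAAAAAAAAAAAAAAAAAAAAAAAAAAAAAAAAAAAAAAAAAAAAAAAAAAAAAAAAAAAAAAAAAAAAAAAAAAAAAAAAAAAAAAAAAAAAAAAAAAAAAAAAAAAAAAAAAAAAAAAAAAAAAAAAAAAAAAAAAAAAAAAAAAAAAAAAAAAAAAAAAAAAAAAAAAAAAAAAAIAAAAAAAAAAAAAAA+AAAAAAAAAAAAAAB/gAAAAAAAAAAAAAH/wAAAAAAAAAAACAf/8AAAAAAAAAAAD////AAAAAAAAAAAD////wAAAAAAAAAAD////4AAAAAAAAAAD////8AAAAAAAAAAD////+AAAAAAAAAAD////+AAAAAAAAAAD////2AAAAAAAAAAD////wAAAAAAAAAAD////wAAAAAAAAAAD////wAAAAAAAAAAD////4AAAAAAAAAAD////4AAAAAAAAAAD////4AAAAAAAAAAD////4AAAAAAAAAAD////wAAAAAAAAAAD////wAAAAAAAAAAD////gAAAAAAAAAAD////gAAAAAAAAAAD////AAAAAAAAAAAD///+AAAAAAAAAAAD///wAAAAAAAAAAAD///AAAAAAAAAAAAD//+AAAAAAAAAAAAD//4AAAAAAAAAAAAD//gAAAAAAAAAAAAD//AAAAAAAAAAAAAD//AAAAAAAAAAAAADn/AAAAAAAAAAAAADh/AAAAAAAAAAAAADgfgAAAAAAAAAAAADgPgAAAAAAAAAAAADgPwAAAAAAAAAAAADgIwAAAAAAAAAAAADgYAAAAAAAAAAAAADwwAAAAAAAAAAAAADzwAAAAAAAAAAAAAD/gAAAAAAAAAAAAAAAAAAAAAAAAAAAAAAAAAAAAAAAAAAAAAAAAAAAAAAAAAAAAAAAAAAAAAAAAAAAAAAAAAAAAAAAAAAAAAAAAAAAAAAAAAAAAAAAAAAAAAAAAAAAAAAAAAAAAAAAAAAAAAAAAAAAAAAAAAAAAAAAAAAAAAAAAAAAAAAAAAAAAAAAAAAAAAAAAAAAAAAAAAAAAAA="/>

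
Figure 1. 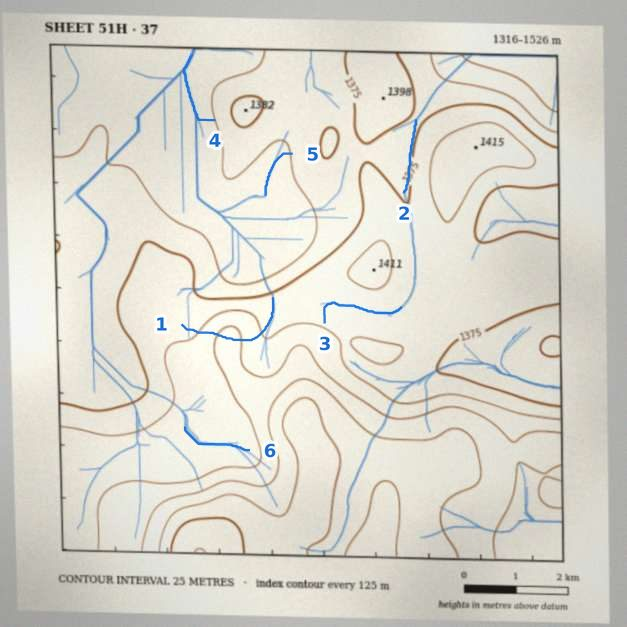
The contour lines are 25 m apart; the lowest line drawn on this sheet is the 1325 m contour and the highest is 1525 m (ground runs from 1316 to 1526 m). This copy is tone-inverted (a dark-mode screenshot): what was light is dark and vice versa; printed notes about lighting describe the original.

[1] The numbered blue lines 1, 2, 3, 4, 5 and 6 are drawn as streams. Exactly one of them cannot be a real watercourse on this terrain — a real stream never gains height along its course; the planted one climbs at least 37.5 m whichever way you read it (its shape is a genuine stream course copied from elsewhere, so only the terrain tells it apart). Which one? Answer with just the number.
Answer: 1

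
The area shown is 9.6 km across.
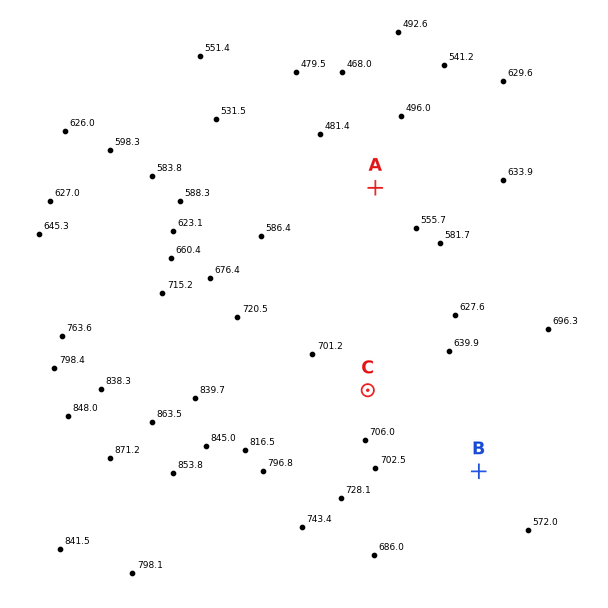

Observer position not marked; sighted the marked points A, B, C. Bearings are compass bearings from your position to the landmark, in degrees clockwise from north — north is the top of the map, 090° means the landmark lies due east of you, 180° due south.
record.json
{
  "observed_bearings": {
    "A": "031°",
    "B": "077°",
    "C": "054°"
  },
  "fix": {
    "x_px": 160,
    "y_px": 544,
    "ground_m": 810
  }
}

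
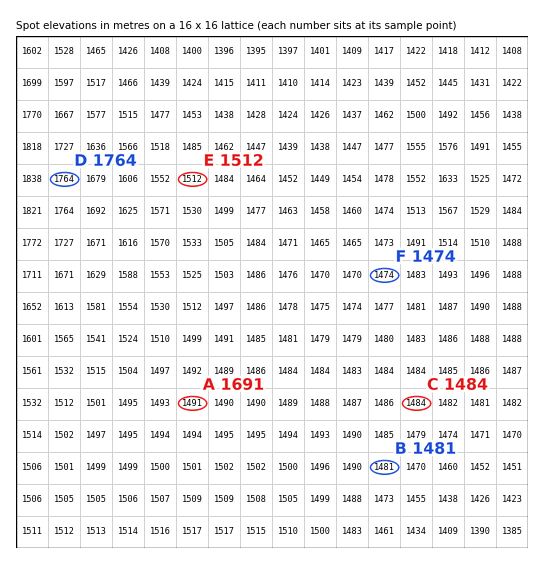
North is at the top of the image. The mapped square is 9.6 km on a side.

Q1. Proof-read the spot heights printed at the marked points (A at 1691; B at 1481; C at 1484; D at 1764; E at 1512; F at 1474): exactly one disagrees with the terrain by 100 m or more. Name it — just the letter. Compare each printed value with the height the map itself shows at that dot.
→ A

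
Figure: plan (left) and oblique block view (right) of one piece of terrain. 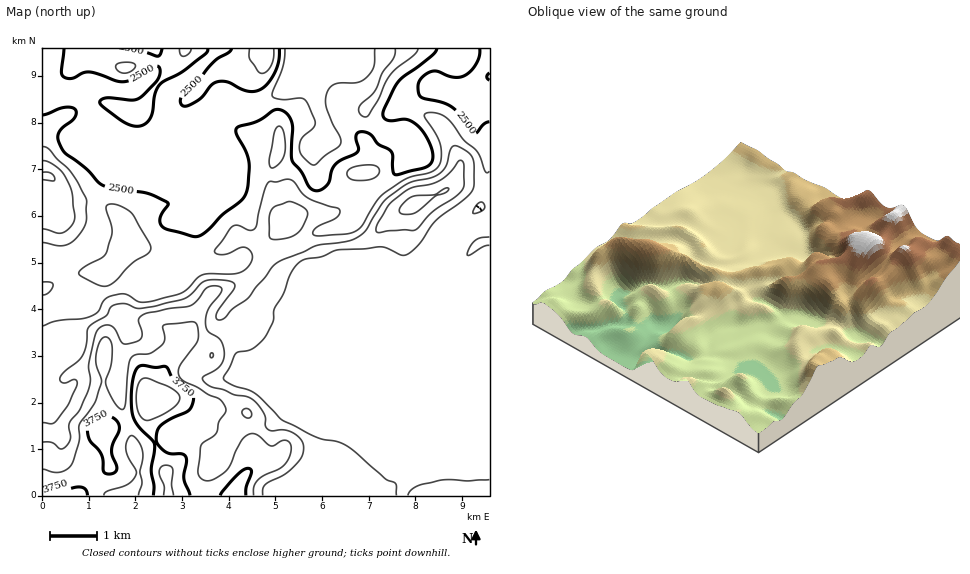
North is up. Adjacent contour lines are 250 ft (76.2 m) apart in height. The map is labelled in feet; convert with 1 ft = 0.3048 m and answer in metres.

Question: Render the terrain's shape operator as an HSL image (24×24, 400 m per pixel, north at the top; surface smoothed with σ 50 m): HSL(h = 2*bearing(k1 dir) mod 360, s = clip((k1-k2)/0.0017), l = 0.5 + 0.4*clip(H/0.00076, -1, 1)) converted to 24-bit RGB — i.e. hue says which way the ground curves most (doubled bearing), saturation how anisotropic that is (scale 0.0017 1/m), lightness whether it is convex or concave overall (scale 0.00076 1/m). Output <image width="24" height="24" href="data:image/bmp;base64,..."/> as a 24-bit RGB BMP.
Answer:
<image width="24" height="24" href="data:image/bmp;base64,Qk32BgAAAAAAADYAAAAoAAAAGAAAABgAAAABABgAAAAAAMAGAAATCwAAEwsAAAAAAAAAAAAAhbnRWXfQ8jSJe1kvMo5HHhlZ8/+dSrV7NVGPPku//tjNWh0fIkAZUn1ZdohxoHNacYddYZl2b6C6R3akj4CnfpmyjIS4gnClSpg2rThZdklZ7N/DSXHRCAmB5vXW2XevLkhZMVxK18BR/Jr84LT1GpyDT4OGoaiOgamydsLDeUd6kV5leYZneYlXb2FRioJqpWa7YB2PyFFevvZYKSFDGXolUPAg1Dk4lTBzUHlxSqdllshtol3Xx63tM3jdn8DTsWS/ejxUfm1ydH5ygYVyhXVyb315hIl3jzl5SB+m4NHt8NvhMQBw2f9SSmEaO0gnva18VpWSOX5CkeYkGK921FljdyA8dl0ugVRGgnN3f3t5f397fIB5gYB6eX97eoV1QVtpNntsvMFS5eVdIwAz9ujVyp3eLtXJUsW8eYS+corc1/TycRyTbTYvgW1rfod9fnh+gXh6gn99f4B8fYB6fYB8fn9+foF6fl51KXlfpm1H5fNiBwAz6ffUnafbyNH5UHjwcIDULdTQqQ4mgUBlhIGJgH6Egn1/gHiAgX2DgYKGg36GhX+EeoF7fX16hHp1XFmsmFnHeCKk6f9eACxW3PS865hAKiYJgxoAPWYAK0AUc2JJeoJ0g315gXt6gXh6gXqBfoeCfIB+fnyAiHd+hnp1d311h356Xoh8QntwTRi0//nMAH6rvGI+0mBz82WhCZS79NfiZBlsQJM7VoNod393gXR3hodzeoiDgHx8f358fXh5gWt0lYpzcoqJfYiMkly/TGCbDIat//HMFQ05ajglbqg+2p6hNvnf4h3N0YLjkpbGTouNYX6AimyEfKCDeHSBgH2Bgn2GfHOMcHigpZq1c4OWdX2FKbhFQXHVHIic/zIlUG34udX/x77ydoC8/nlbDCYnxHWJvm1wom2cUWV/bYOahZVufHd/gH53gHpmeoJUW4hJcohfpXSAeHKATrsmRGIqLj8jGuQDz+0tESgLZYwayh+8/7PQLXf8ClQ463ecsqdsVnN8VoiLn3Jsd1pcjFhJXqLSeIHlx3ngNIFZb5FreHuT3YTcolDTfFPVX9htfZ45RGBgXXhCEjkfUuxX/6/xsTL/Ooaa76msXF1+UnlvYJ2lbGnDqePmrCsyZ3UmpzWV64W+O31Gbn5jbnRCRok6RbyP01mT01llLns0TIZaVXxsn5EVe2sFEioJp5ksjs1I2HPLt1yZU4A7SWMcW0wViExGq7tuLXZUPJyF7pa/P29Nj3NCProwNHRic1iF0a2fsMvrXlLHbHarP46s5YjjjmjcZnroun0YKJMJFP7/yK3/3cn/+6P/Q5RevaBhOqBeMnFmSZiy3J7rj5jOv9zGJVeQR05xs+mefDxQZlpRfHJcZnptOIl6z56MSyJh8NrR16nfGo9lQ3sAAzAO9D6z963fu7p2q7pULl0/InBBgaJVpJhUo91zOCOVe9vgwXOluWC2eWafhX6SaoWDWYNne35DR0mHuNqHj9GiiHzovHHYaC/NA0JA7bzt99T19LHruEZrIH8xJGNAdtSAgdbhQmCXaXVSgW1djW1jhF+IpXmGcH6KfXSCUmZ7WphkWrpU0OCKGBIxpzBA2kAnCWAMADMQ2tukzJ/z/8z80L/vBDmY1PfgpSyrjU5/c1ZggHdhfnZnZ3dsio9ynnx9a3iCYViEZ5Jg1+8yTNw8LRBXan7DzMvu59T3GOfZATIEJyEMqjIP/ePOCB505rYzUC44fVJZf3Z3gH14foB5e35/Y4Bsnol2c2mNgE94VqCW+uvRFm5zOk9hMHI5g1AhlNEl0IOyYTCOOCA5Ldop4frRewCL22lDUWdFYnxuf1lcjE8wS6UmXXqAhnRrgZVcQlaDjrPCUFSw7/TAtBrVRX+XVkRyb9mk3nKBTyAGMBgSP41ptv69l20rkDGhq2rL3KXnfkWhWkm7w9r27dX1IS13qpZ8eZyCV6eIR34pG3kz0+Wt0ULBbUmUjlueg8xCFA9K/c71ZbL6svb70diDhCxoYIZQWW0lanAcPK5Bec4kTVoR4lY1JDeIene6p32Qi1lsolKCq9gpAEsHoUJPhkOnj6axx5TNLXG1F7CG37B+VWAveFgzfV1VjXBpkV7AxI+ee0BfxCOl+vOiA4NQ2E+AG4kUrodHpmutdmaV46agHu5eG2FgZolZcKNleG1aymB5CnRg7JGorGWbj1NxhLhKSaapTVFyvYWMgqvBNOK5p+8a+CHkSDKS9tXWC7K/T5iTmEStz7mk9fjIECJjcoB0d4VkdVhnkVlkvMh7FFM43jZBkGa80qKjIm6f"/>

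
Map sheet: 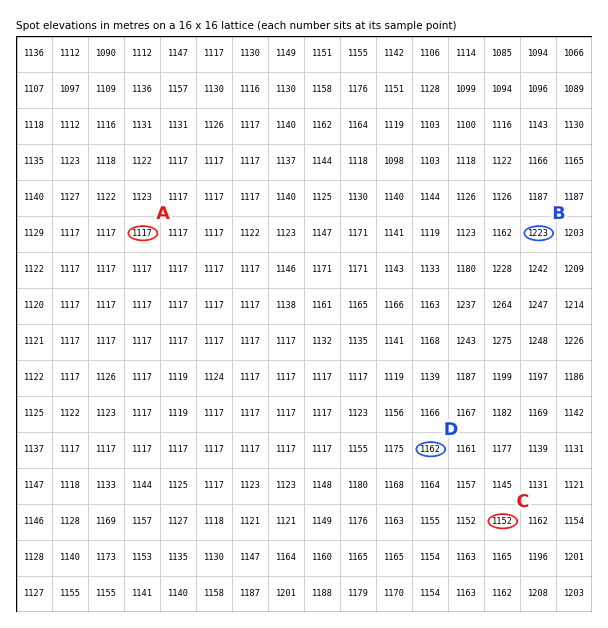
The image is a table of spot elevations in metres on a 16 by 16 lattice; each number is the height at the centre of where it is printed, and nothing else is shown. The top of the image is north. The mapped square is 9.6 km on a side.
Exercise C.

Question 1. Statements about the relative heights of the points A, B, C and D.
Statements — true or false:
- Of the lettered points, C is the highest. false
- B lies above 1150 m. true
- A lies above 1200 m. false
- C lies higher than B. false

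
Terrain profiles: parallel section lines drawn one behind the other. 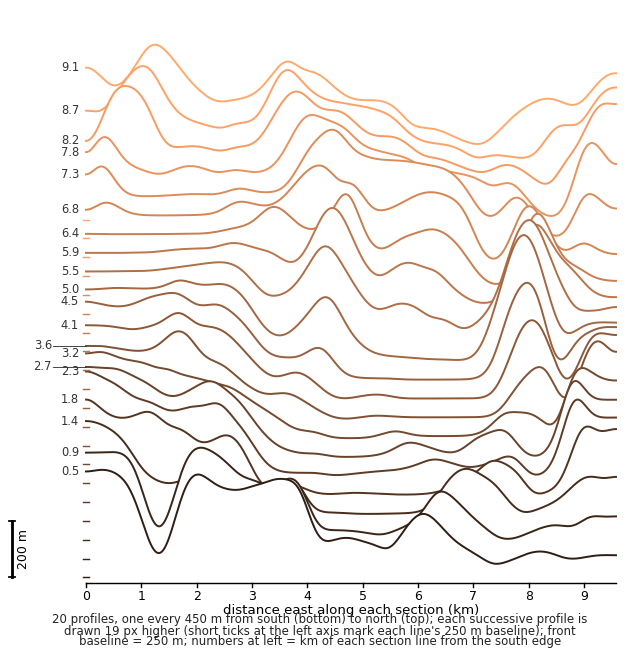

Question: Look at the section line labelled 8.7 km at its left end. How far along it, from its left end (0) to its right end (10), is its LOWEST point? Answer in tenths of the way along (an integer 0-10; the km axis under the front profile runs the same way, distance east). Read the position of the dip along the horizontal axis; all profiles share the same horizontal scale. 8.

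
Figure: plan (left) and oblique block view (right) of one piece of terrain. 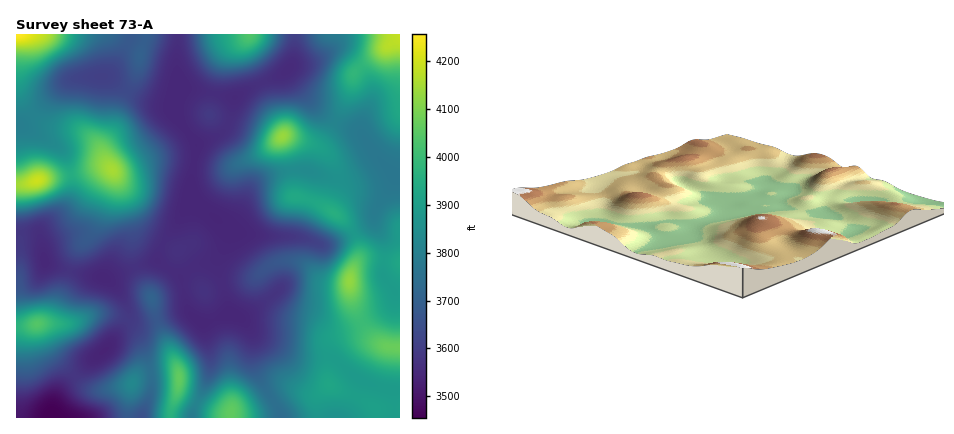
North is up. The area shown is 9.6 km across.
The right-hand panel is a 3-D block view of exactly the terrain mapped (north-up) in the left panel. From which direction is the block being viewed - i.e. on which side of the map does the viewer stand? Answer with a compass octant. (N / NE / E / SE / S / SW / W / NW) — NW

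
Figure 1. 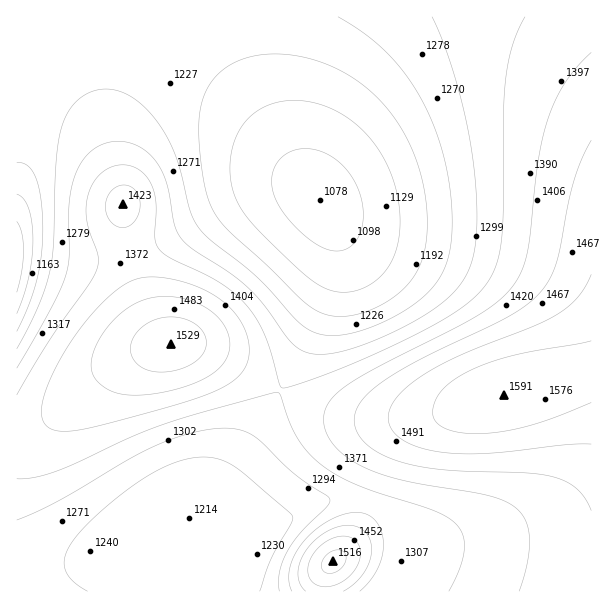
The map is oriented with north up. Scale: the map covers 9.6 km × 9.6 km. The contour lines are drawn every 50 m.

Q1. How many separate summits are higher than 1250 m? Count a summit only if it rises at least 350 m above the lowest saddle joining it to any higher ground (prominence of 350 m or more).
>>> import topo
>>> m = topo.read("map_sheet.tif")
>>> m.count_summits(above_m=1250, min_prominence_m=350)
1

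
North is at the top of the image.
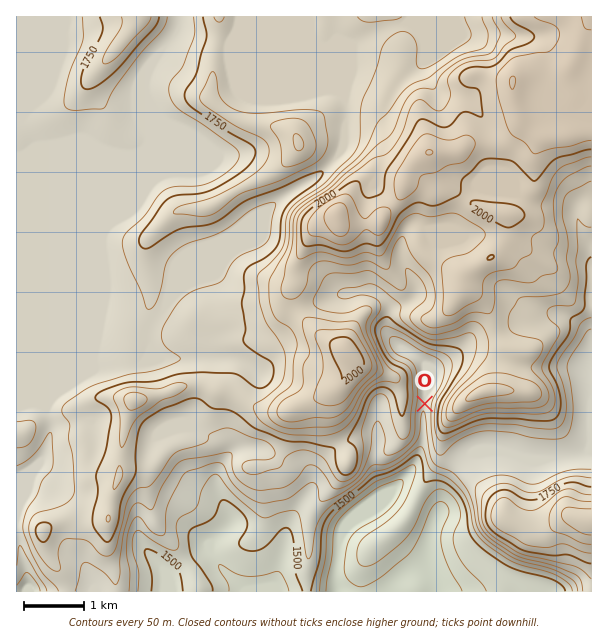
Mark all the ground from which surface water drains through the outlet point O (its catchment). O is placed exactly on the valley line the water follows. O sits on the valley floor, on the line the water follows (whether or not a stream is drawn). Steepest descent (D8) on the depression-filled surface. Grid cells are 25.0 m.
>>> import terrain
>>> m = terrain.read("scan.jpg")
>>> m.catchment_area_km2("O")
9.31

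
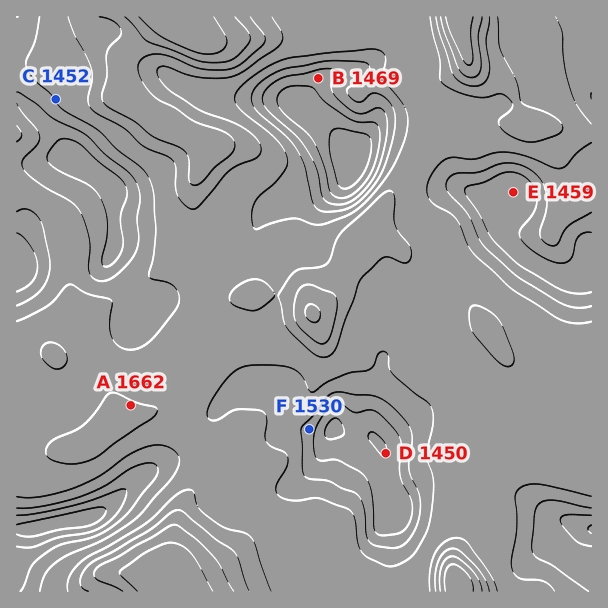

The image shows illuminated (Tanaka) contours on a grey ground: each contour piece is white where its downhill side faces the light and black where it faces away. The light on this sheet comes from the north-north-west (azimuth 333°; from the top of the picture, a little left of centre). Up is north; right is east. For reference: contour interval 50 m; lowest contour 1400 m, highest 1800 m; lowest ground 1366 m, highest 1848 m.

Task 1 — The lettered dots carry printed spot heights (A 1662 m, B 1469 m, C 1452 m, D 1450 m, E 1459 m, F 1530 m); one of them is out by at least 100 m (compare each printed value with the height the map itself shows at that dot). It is C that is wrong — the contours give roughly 1602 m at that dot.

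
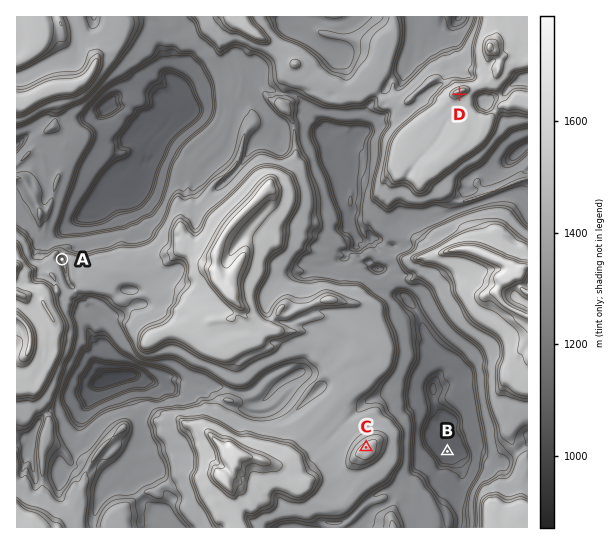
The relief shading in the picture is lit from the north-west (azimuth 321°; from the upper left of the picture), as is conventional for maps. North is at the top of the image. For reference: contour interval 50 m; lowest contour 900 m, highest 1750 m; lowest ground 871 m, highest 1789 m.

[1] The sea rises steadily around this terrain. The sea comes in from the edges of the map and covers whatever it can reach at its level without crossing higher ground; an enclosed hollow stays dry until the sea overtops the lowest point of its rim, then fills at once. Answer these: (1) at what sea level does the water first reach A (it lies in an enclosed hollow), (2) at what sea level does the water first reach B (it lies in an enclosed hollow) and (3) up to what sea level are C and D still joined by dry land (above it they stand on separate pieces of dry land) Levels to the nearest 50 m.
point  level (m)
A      1450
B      1200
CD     1400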